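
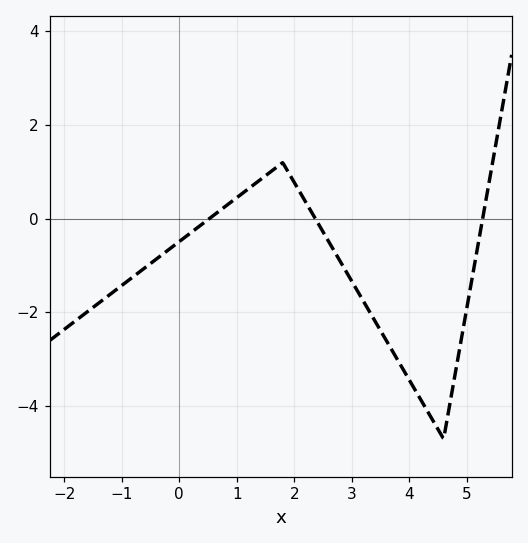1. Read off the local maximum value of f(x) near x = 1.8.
1.2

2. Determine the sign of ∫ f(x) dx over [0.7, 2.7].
positive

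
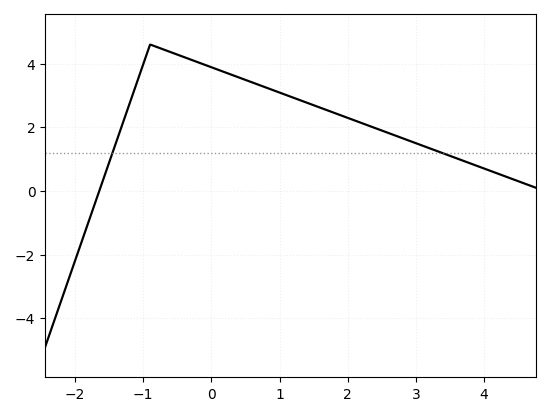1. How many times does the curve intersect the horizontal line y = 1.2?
2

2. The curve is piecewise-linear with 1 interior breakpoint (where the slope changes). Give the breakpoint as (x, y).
(-0.9, 4.6)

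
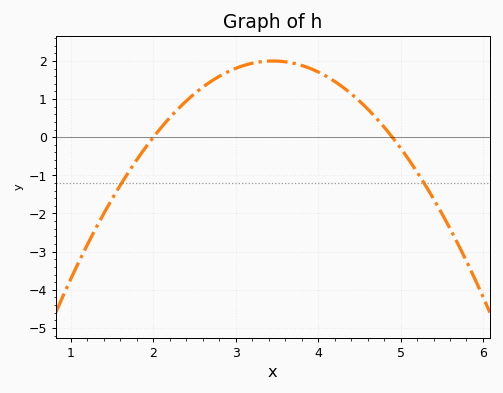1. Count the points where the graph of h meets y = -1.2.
2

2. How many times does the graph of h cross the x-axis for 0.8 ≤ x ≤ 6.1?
2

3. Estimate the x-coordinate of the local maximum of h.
3.5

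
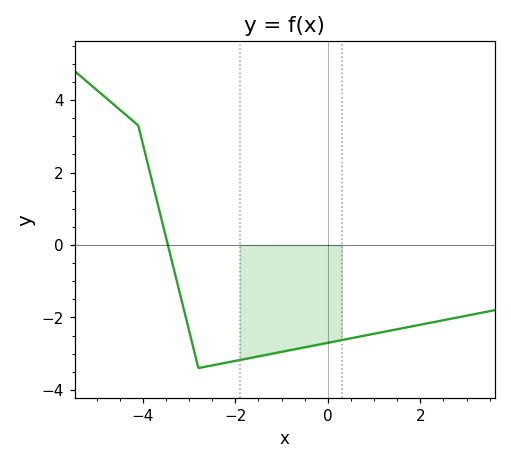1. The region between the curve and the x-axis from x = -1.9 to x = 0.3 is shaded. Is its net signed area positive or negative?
negative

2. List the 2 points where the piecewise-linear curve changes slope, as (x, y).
(-4.1, 3.3); (-2.8, -3.4)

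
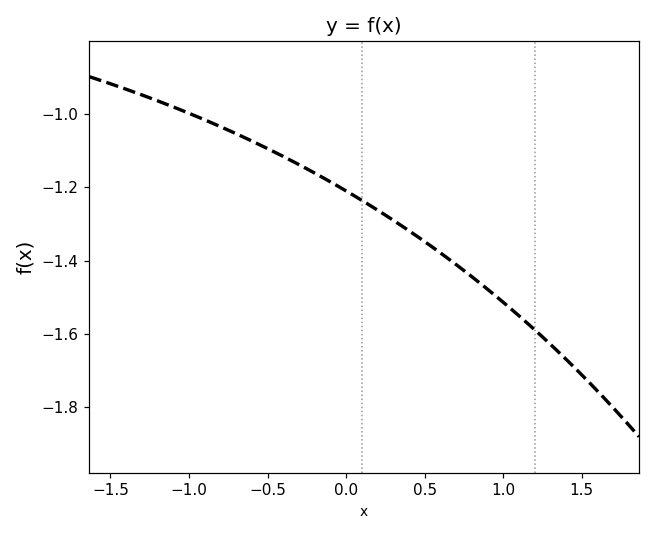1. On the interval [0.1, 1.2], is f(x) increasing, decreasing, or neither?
decreasing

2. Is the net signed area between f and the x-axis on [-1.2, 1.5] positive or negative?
negative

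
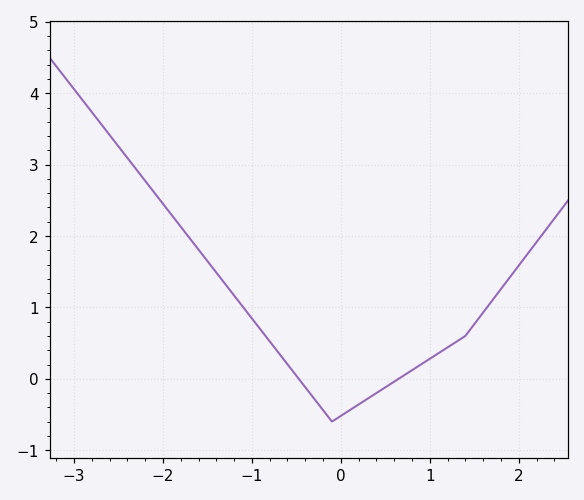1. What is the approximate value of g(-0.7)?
0.4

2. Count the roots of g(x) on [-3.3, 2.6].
2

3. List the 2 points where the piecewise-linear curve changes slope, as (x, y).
(-0.1, -0.6); (1.4, 0.6)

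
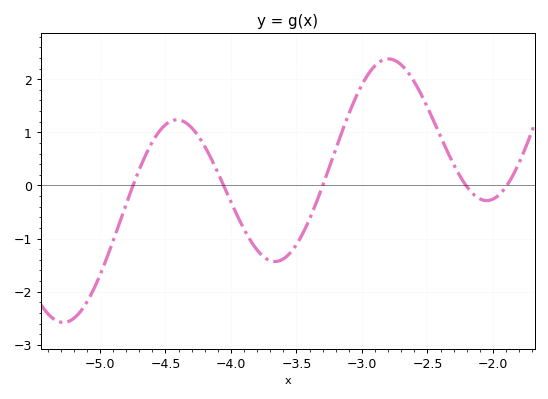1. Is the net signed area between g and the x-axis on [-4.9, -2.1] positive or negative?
positive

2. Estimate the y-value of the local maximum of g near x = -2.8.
2.4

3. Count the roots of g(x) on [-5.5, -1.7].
5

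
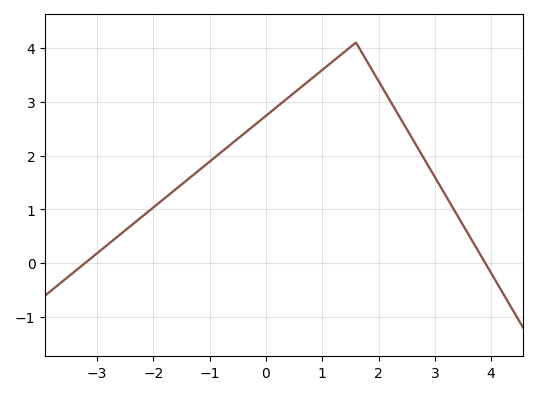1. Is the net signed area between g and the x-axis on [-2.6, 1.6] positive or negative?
positive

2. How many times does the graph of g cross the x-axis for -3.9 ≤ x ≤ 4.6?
2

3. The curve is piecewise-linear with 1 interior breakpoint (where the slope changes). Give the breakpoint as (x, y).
(1.6, 4.1)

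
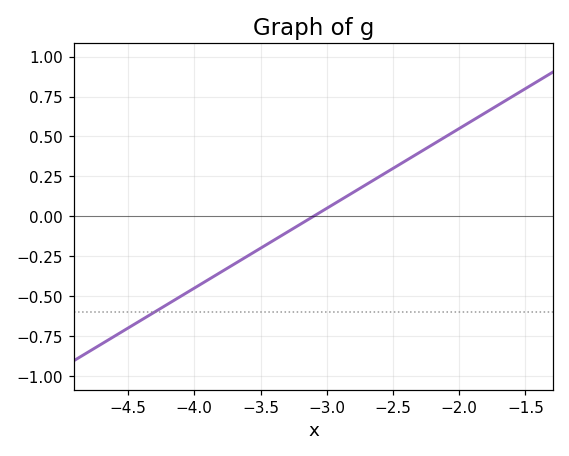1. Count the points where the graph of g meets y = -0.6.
1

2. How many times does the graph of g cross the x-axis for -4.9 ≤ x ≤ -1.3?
1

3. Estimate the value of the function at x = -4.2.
-0.55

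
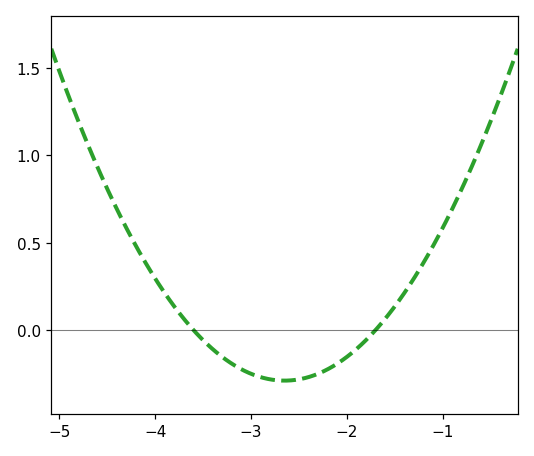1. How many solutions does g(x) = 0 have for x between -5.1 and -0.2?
2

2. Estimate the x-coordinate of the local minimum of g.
-2.7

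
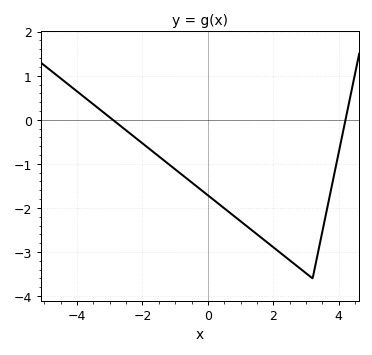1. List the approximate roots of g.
-3, 4.2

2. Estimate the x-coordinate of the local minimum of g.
3.2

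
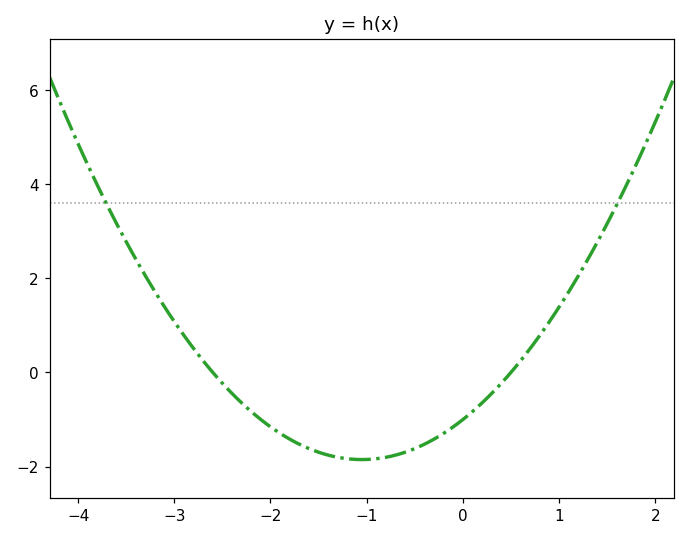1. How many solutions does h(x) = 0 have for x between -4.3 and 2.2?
2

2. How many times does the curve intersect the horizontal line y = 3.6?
2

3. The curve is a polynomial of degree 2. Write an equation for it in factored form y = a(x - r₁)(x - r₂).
y = 0.77(x + 2.6)(x - 0.5)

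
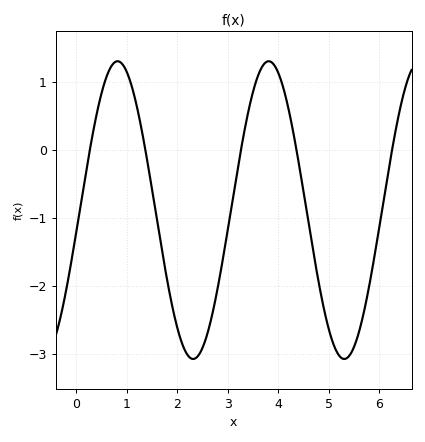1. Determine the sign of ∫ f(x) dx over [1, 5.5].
negative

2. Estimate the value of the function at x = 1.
1.14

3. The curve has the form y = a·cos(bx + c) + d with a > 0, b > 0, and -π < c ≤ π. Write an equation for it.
y = 2.19cos(2.1x - 1.72) - 0.89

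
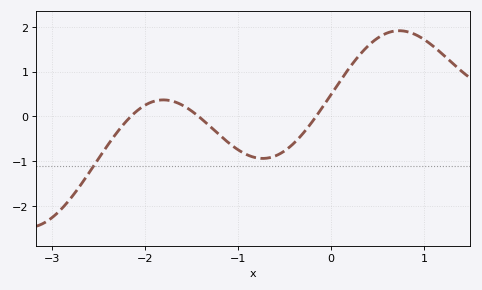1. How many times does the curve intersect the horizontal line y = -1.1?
1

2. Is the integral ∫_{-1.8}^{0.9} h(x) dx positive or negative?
positive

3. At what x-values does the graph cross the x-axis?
-2.15, -1.42, -0.16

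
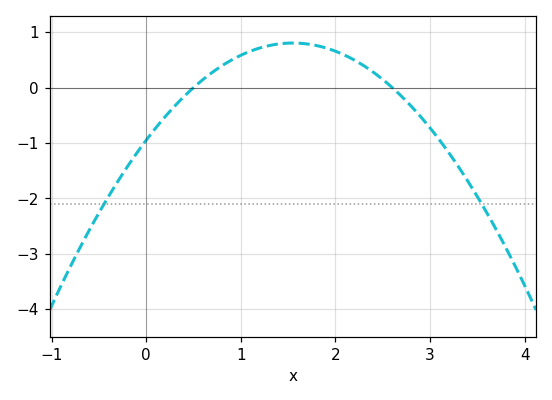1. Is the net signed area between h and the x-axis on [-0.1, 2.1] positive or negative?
positive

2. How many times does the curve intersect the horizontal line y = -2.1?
2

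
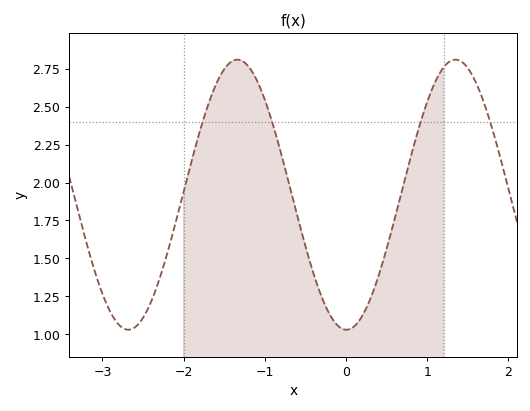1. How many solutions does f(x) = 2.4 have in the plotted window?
4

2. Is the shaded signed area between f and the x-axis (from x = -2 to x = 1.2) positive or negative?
positive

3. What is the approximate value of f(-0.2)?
1.15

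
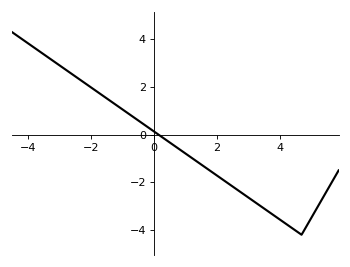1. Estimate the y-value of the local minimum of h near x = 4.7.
-4.2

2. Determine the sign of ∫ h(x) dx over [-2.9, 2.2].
positive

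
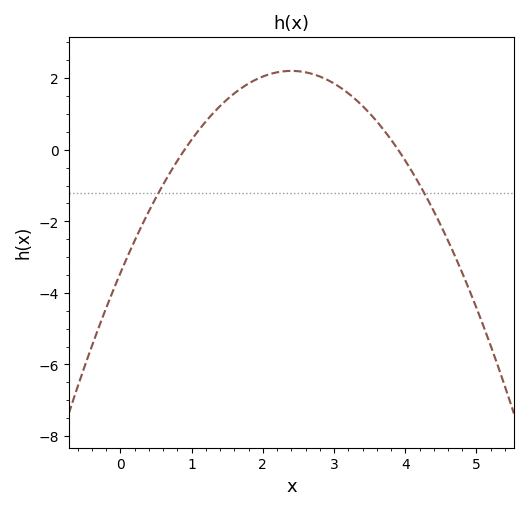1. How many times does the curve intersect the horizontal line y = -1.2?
2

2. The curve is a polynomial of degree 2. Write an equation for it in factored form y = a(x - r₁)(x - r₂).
y = -0.98(x - 0.9)(x - 3.9)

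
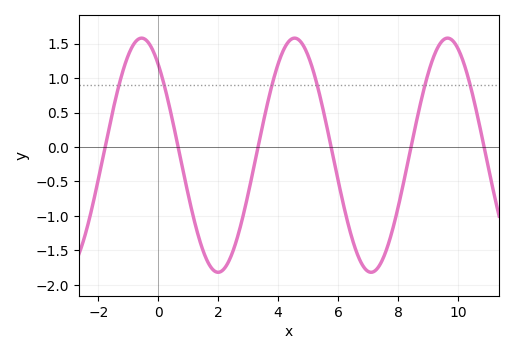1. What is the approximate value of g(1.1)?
-0.892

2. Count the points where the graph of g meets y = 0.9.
6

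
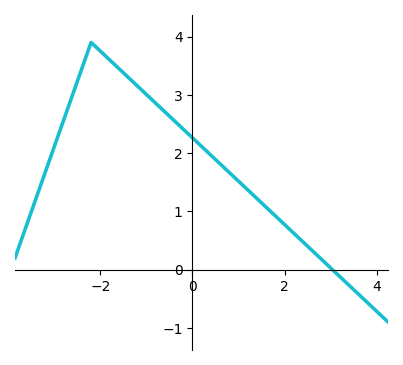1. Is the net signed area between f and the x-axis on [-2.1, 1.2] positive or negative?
positive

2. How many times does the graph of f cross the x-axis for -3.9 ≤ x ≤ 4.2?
1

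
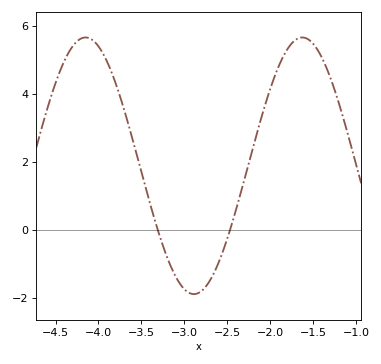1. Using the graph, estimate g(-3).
-1.8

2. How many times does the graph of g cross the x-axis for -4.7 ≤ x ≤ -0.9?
2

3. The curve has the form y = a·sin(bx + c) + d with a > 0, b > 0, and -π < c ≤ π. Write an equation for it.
y = 3.77sin(2.5x - 0.66) + 1.88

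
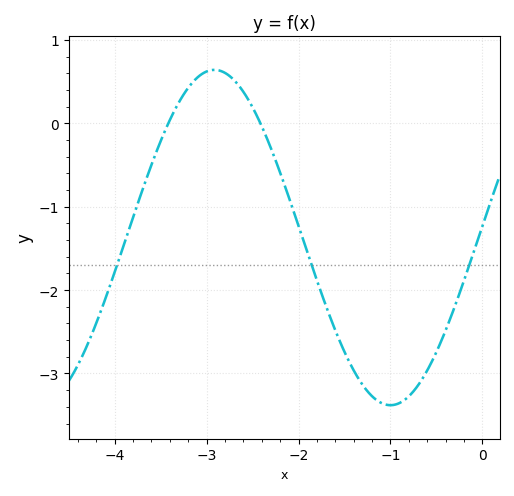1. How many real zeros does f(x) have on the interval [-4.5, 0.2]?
2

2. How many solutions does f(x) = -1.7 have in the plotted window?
3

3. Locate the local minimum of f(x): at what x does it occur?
-1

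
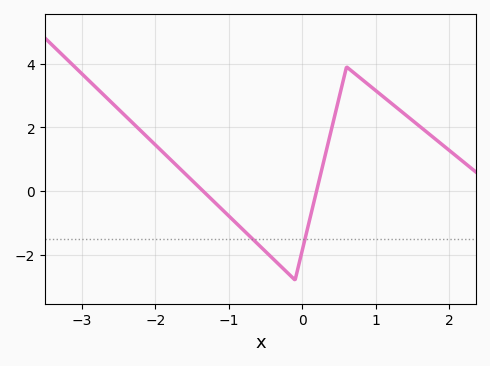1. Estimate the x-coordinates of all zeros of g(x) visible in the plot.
-1.35, 0.193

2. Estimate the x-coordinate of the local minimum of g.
-0.1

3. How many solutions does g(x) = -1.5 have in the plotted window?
2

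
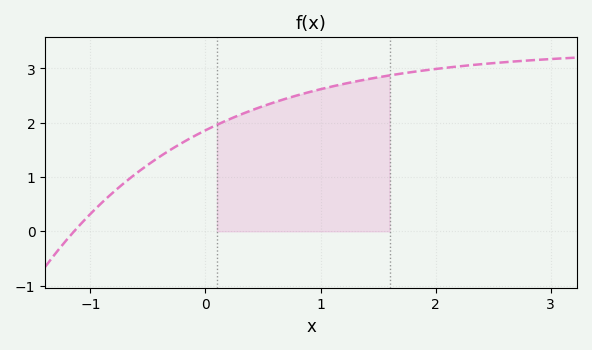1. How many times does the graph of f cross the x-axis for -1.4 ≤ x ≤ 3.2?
1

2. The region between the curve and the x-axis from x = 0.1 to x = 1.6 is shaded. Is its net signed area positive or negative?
positive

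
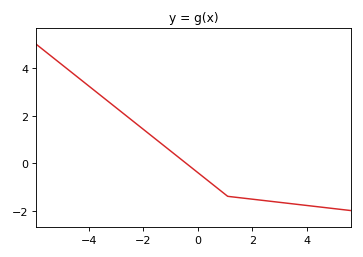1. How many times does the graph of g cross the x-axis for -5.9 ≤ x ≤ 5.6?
1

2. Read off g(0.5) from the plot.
-0.9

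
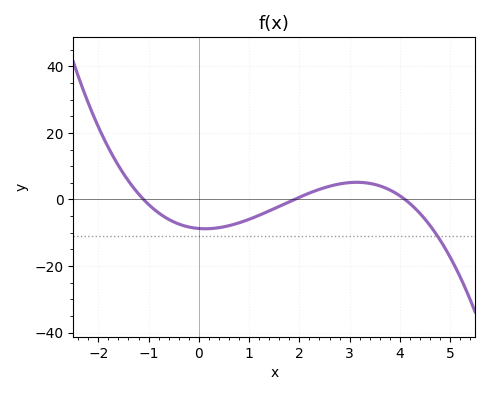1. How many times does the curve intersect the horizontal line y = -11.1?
1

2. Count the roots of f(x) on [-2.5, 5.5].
3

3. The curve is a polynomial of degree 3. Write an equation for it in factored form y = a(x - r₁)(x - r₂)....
y = -1.02(x + 1.1)(x - 1.9)(x - 4.1)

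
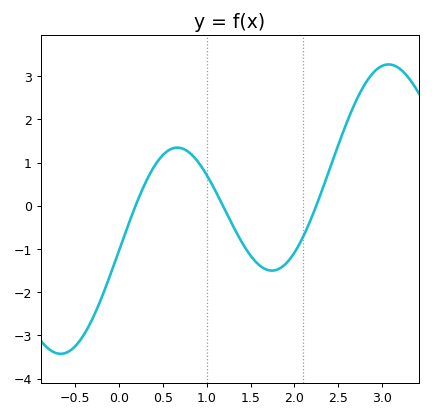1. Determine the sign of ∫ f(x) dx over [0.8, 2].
negative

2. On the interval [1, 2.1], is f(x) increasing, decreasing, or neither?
neither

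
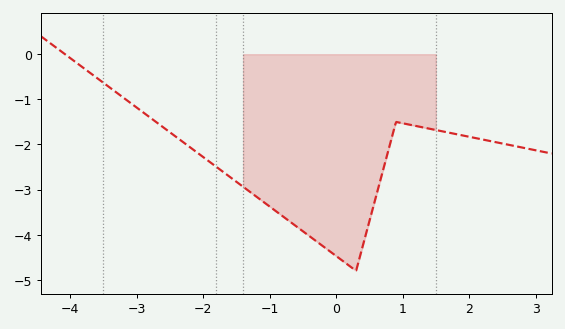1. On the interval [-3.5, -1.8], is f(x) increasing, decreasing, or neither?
decreasing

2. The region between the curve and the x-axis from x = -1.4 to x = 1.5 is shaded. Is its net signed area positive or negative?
negative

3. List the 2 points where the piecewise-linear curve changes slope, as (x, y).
(0.3, -4.8); (0.9, -1.5)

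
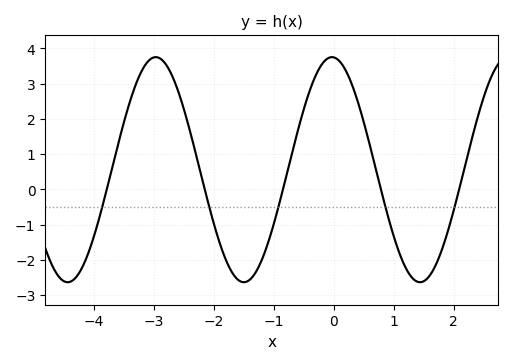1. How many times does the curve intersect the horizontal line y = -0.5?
5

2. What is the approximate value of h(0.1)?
3.63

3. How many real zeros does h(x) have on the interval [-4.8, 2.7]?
5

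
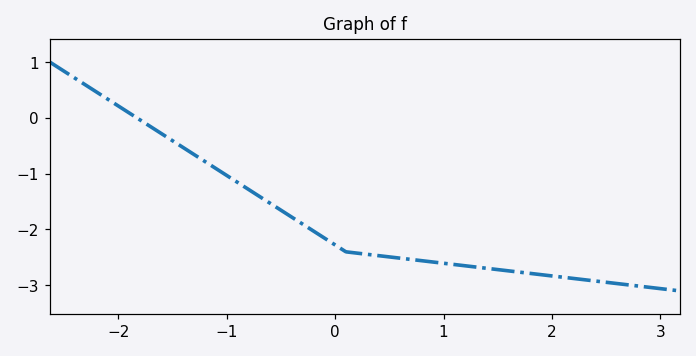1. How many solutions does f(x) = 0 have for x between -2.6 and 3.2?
1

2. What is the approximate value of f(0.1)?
-2.4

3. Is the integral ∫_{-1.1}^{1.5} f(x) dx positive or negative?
negative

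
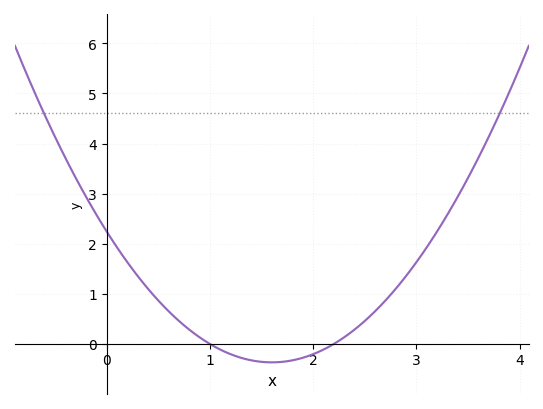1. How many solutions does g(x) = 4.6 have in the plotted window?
2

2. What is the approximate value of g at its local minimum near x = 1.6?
-0.4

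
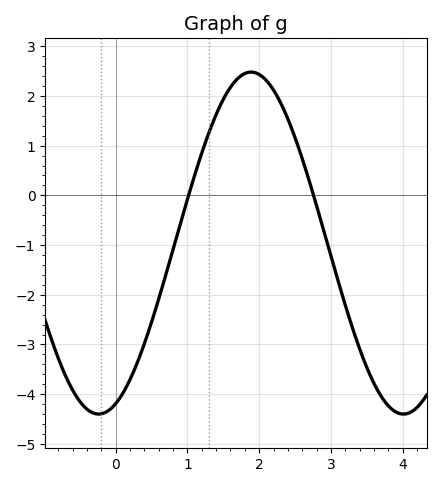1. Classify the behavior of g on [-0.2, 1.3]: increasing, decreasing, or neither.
increasing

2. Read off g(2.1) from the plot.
2.3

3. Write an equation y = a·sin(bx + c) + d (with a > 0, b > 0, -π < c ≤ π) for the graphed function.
y = 3.44sin(1.5x - 1.2) - 0.96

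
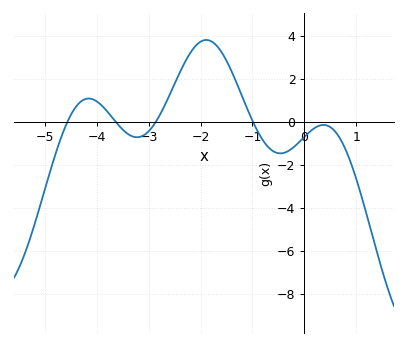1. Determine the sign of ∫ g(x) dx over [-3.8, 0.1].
positive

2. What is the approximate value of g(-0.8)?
-0.8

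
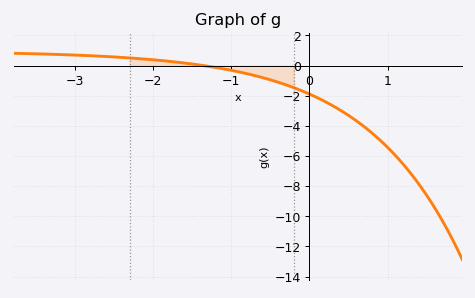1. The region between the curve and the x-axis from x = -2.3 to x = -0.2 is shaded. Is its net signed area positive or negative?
negative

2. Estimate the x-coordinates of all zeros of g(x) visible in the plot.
-1.4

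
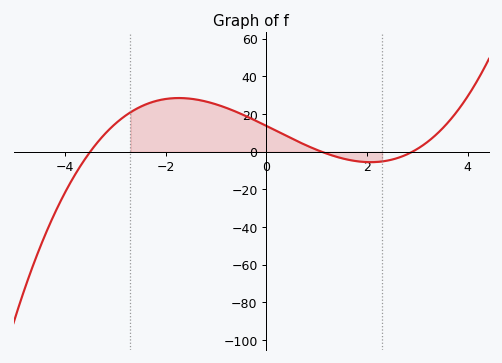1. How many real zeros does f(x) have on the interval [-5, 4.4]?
3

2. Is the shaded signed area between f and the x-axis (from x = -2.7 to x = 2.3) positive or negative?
positive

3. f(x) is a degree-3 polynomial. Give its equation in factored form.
y = 1.23(x + 3.5)(x - 1.1)(x - 2.9)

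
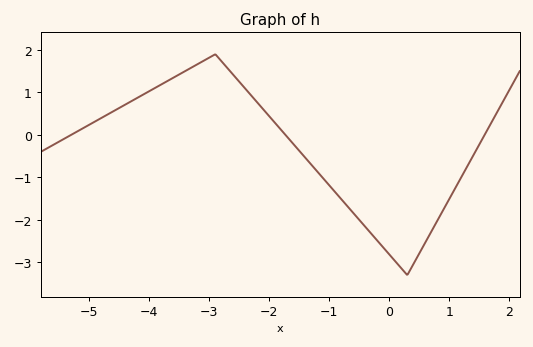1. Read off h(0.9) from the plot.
-1.76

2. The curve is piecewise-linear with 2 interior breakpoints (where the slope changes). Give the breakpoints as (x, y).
(-2.9, 1.9); (0.3, -3.3)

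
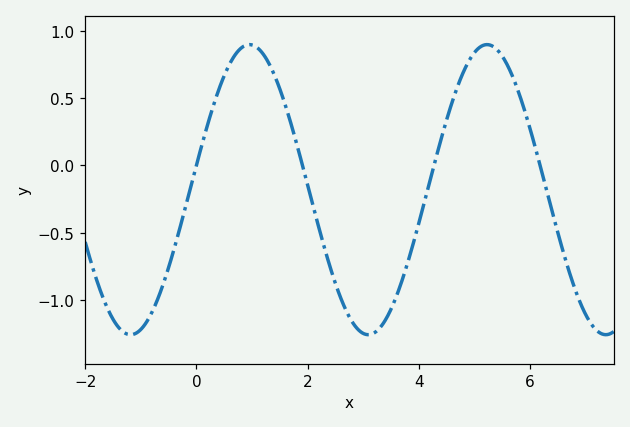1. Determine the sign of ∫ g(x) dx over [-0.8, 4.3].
negative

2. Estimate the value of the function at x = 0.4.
0.55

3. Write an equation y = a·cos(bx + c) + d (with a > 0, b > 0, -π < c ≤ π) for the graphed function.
y = 1.08cos(1.5x - 1.4) - 0.18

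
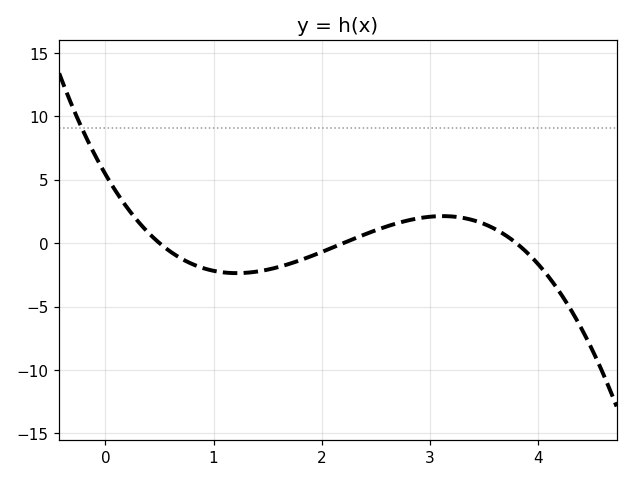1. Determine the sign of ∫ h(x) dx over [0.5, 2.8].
negative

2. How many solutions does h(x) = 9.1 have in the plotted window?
1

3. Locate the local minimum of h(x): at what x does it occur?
1.2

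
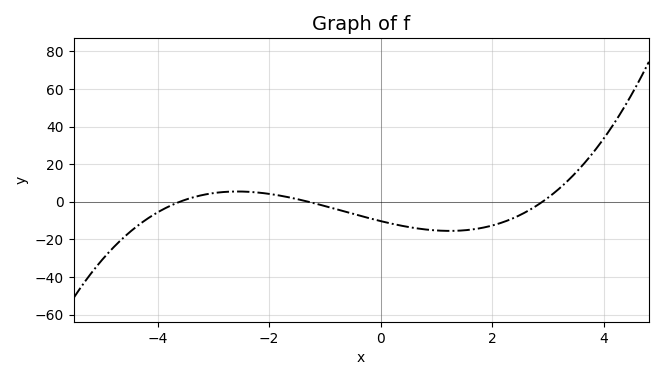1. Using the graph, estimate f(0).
-10.3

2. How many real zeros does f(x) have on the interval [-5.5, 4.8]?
3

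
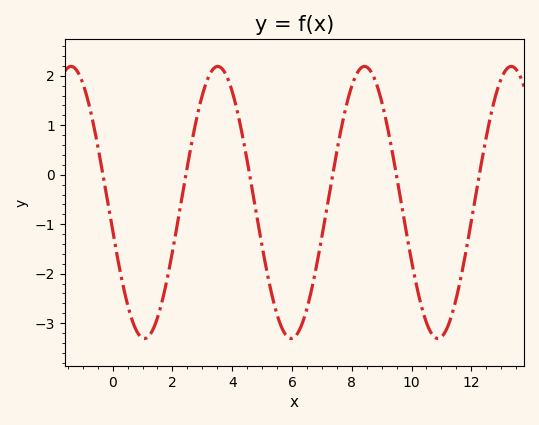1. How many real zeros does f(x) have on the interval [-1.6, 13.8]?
6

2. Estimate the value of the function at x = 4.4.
0.6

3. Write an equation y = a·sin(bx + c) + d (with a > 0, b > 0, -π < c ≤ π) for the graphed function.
y = 2.75sin(1.3x - 2.9) - 0.56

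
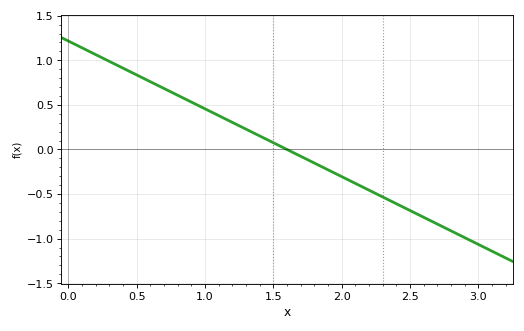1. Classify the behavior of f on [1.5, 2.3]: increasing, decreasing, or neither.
decreasing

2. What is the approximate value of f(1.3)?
0.228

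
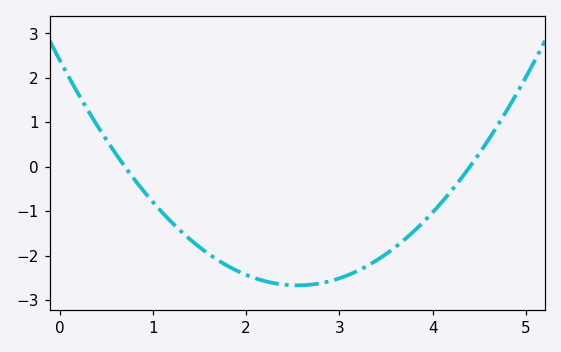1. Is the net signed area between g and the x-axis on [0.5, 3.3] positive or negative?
negative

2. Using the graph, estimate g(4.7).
0.9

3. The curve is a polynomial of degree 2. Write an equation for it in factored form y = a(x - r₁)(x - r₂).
y = 0.78(x - 0.7)(x - 4.4)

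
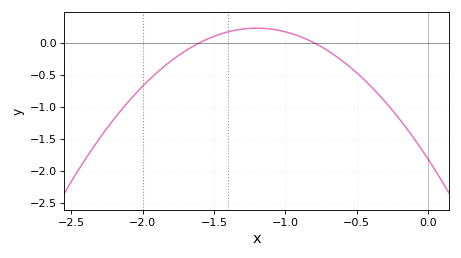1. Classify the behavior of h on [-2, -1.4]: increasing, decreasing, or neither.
increasing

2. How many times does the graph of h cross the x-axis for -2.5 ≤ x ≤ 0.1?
2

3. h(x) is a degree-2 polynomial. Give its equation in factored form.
y = -1.42(x + 1.6)(x + 0.8)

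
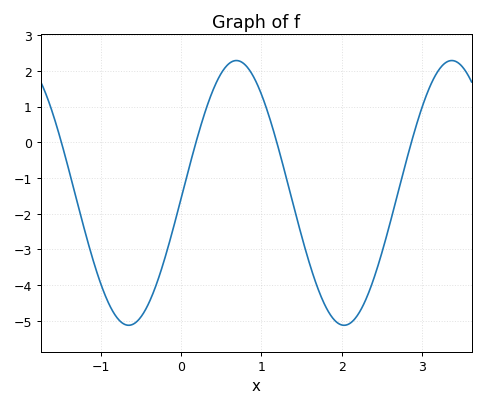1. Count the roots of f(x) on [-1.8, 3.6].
4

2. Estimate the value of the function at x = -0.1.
-2.4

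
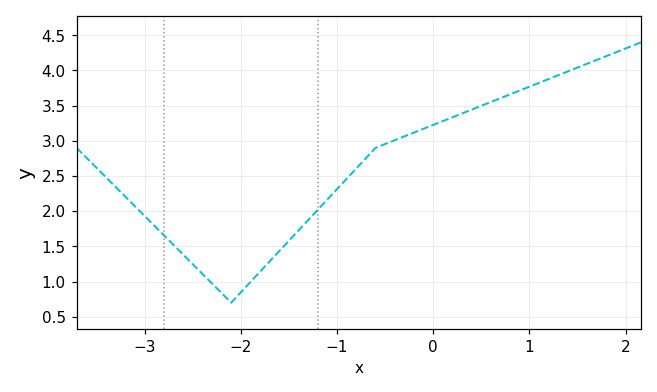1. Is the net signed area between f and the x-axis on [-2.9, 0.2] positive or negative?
positive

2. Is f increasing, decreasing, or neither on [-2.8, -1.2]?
neither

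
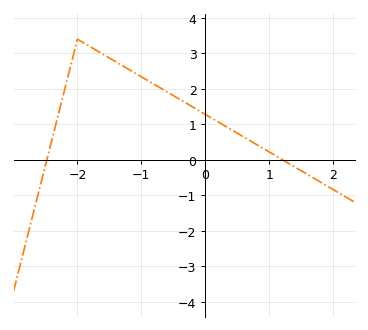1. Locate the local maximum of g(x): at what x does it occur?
-2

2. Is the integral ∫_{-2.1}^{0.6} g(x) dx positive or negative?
positive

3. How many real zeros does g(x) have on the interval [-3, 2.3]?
2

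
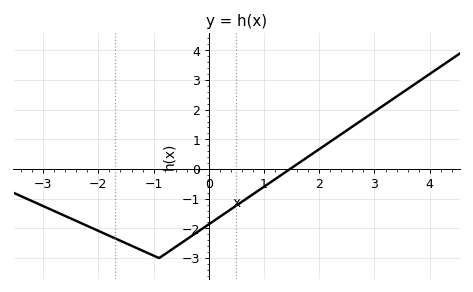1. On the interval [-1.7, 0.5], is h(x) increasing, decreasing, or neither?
neither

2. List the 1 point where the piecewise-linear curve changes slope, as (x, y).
(-0.9, -3)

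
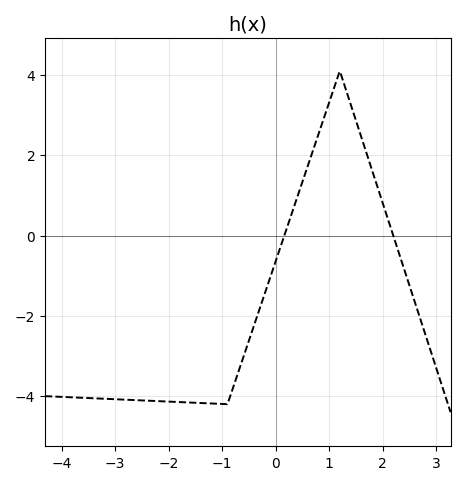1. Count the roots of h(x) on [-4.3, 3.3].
2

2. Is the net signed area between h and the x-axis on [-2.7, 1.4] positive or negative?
negative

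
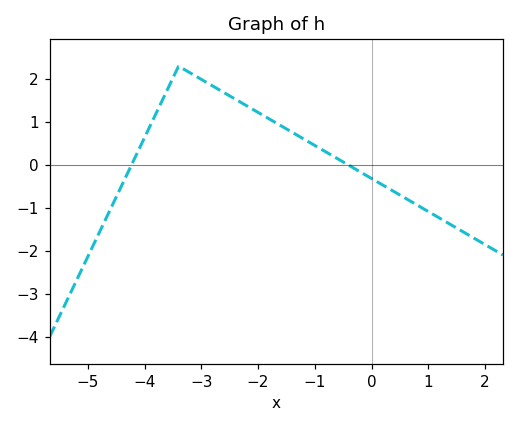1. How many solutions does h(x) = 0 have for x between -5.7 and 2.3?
2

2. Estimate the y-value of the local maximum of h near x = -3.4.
2.3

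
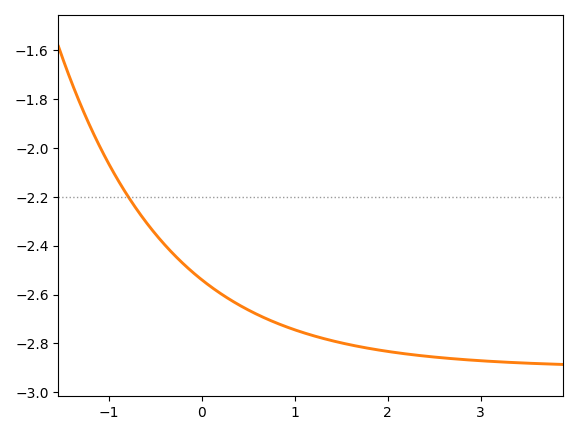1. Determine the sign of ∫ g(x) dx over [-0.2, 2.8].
negative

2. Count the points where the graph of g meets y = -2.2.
1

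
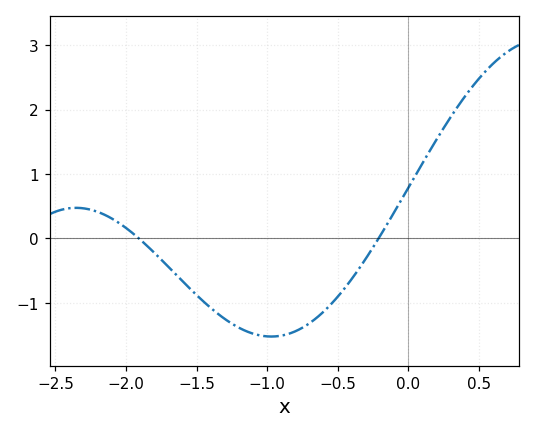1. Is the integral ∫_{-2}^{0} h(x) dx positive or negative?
negative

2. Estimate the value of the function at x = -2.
0.163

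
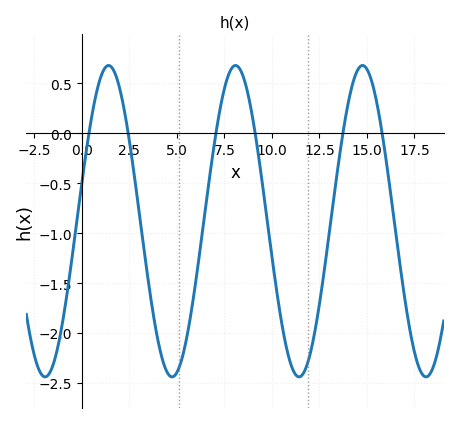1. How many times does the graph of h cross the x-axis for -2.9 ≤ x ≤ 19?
6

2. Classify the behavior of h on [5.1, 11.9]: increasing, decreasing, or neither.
neither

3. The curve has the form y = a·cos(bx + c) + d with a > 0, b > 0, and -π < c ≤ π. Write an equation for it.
y = 1.56cos(0.94x - 1.32) - 0.88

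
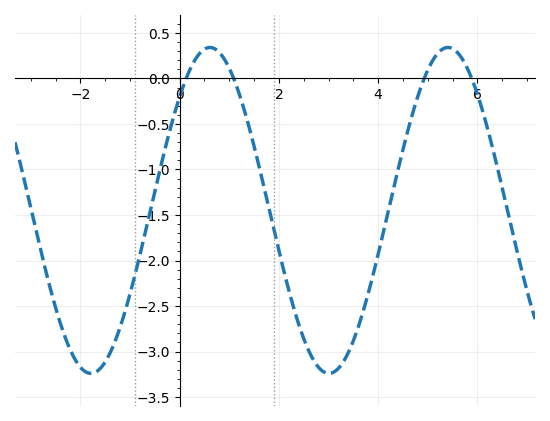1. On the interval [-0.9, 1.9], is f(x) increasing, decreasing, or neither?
neither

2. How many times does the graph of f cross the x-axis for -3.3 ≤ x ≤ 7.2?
4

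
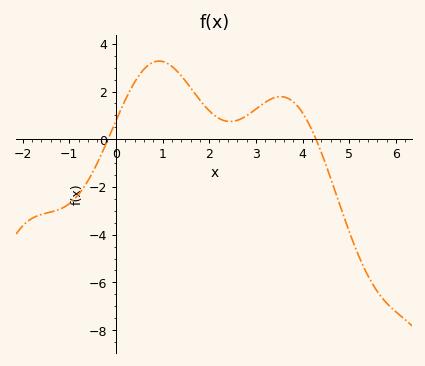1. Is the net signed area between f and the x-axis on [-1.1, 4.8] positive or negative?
positive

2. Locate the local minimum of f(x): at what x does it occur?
2.4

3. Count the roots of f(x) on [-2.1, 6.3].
2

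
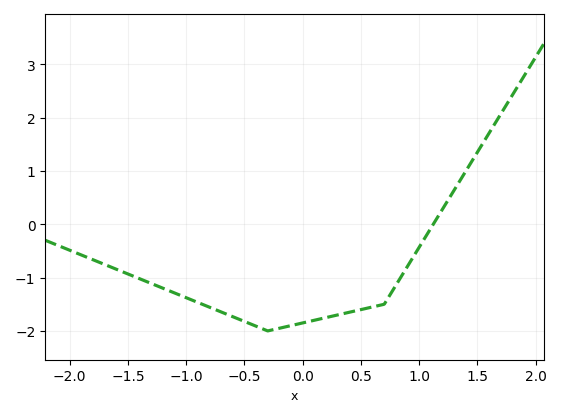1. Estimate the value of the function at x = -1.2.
-1.2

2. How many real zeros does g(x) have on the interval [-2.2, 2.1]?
1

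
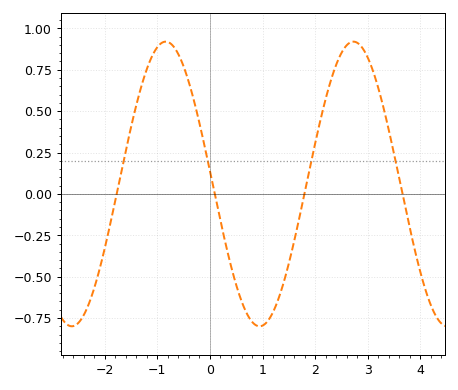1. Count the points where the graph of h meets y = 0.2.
4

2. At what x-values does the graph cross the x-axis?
-1.8, 0.1, 1.8, 3.7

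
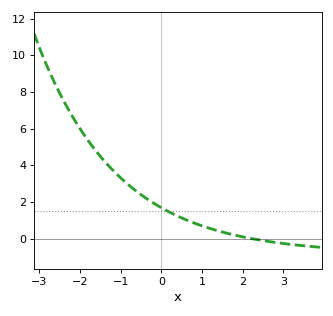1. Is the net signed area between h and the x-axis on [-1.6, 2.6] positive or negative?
positive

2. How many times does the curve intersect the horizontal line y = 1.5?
1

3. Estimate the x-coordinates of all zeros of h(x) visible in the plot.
2.2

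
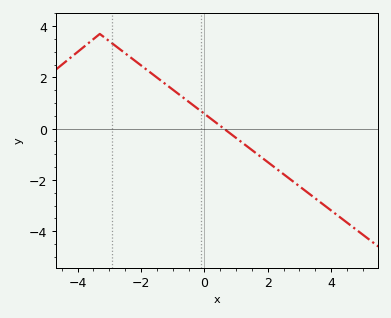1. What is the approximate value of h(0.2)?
0.394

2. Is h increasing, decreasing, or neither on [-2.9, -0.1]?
decreasing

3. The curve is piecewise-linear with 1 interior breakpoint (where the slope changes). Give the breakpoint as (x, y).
(-3.3, 3.7)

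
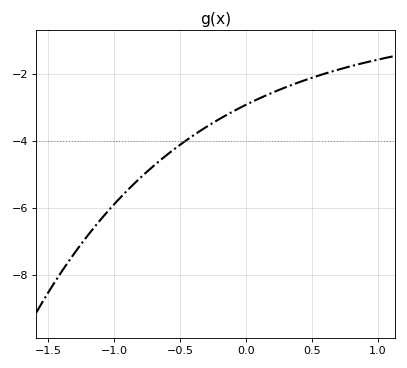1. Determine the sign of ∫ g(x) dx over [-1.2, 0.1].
negative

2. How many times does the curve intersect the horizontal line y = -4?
1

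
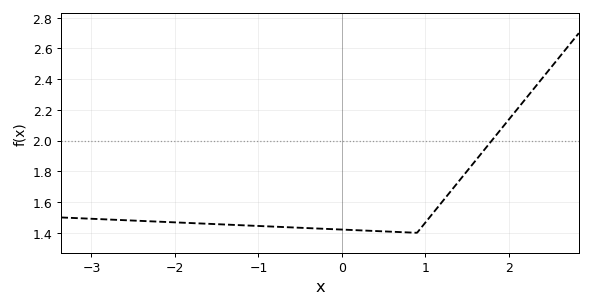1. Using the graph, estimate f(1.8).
2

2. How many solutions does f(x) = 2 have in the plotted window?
1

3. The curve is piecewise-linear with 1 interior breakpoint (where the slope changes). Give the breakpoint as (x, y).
(0.9, 1.4)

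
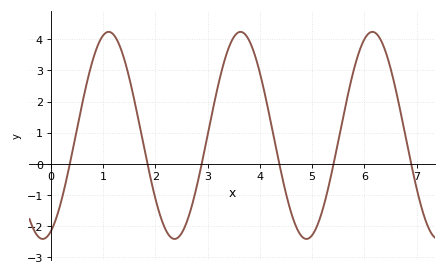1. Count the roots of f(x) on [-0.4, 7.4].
6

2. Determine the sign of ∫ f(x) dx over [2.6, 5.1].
positive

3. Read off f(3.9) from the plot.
3.52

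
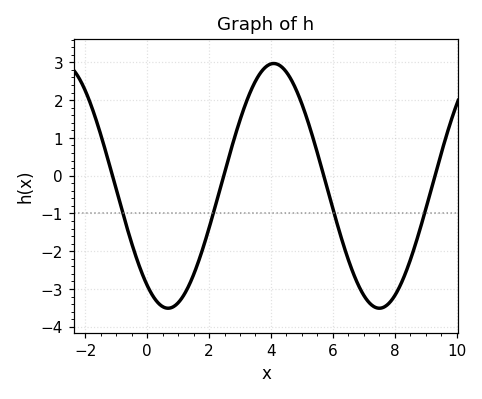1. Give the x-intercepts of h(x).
-1.2, 2.4, 5.8, 9.4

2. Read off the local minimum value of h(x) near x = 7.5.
-3.5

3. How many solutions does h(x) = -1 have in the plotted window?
4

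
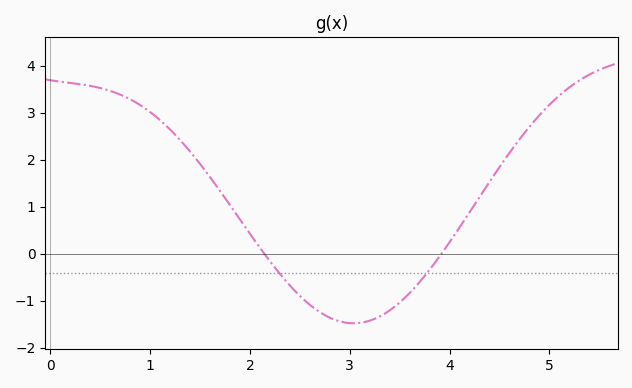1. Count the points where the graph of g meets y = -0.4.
2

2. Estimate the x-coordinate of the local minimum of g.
3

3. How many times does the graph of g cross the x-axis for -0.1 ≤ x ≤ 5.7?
2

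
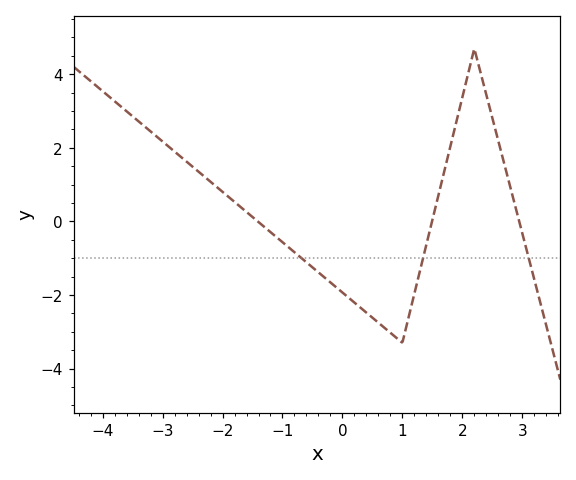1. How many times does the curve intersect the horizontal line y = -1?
3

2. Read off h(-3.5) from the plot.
2.8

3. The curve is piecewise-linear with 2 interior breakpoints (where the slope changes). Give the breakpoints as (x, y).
(1, -3.3); (2.2, 4.7)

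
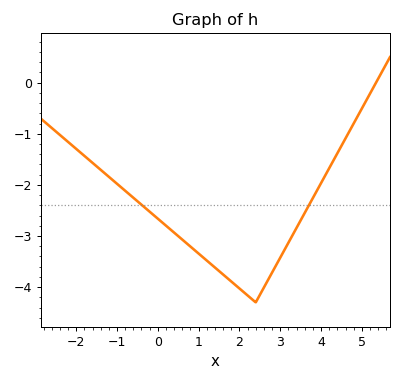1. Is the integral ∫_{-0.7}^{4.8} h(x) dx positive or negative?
negative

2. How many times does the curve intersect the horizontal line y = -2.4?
2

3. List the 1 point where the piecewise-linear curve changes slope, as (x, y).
(2.4, -4.3)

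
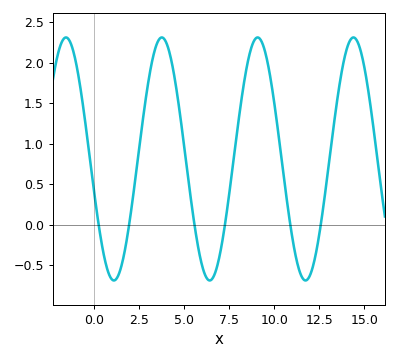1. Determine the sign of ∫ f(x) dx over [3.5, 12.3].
positive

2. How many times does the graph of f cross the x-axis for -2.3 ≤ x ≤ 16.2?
6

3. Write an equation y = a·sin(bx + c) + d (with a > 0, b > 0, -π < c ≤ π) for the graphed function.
y = 1.5sin(1.18x - 2.86) + 0.81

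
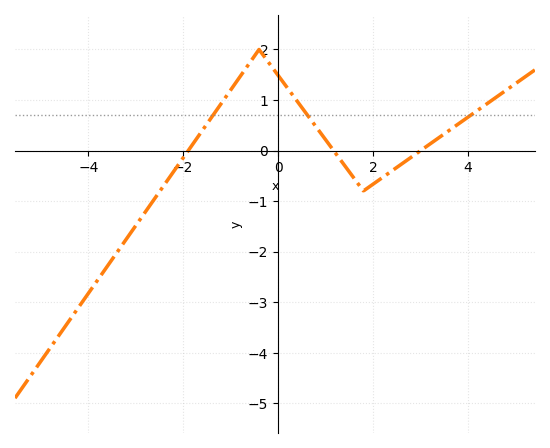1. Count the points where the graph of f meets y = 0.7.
3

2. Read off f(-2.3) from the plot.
-0.5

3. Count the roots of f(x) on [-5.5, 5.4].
3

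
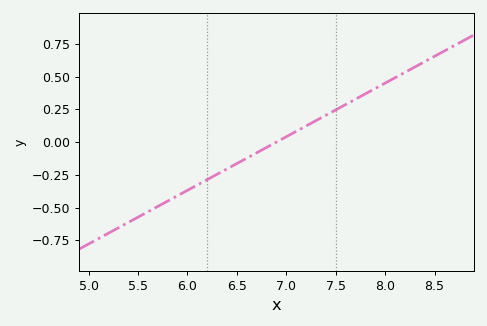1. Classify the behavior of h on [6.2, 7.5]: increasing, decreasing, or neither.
increasing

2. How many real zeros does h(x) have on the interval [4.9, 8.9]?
1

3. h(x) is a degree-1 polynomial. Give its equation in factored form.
y = 0.41(x - 6.9)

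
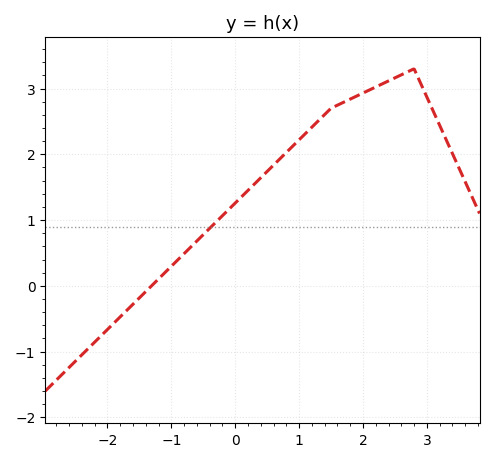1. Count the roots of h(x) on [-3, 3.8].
1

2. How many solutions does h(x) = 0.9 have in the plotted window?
1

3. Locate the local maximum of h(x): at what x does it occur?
2.8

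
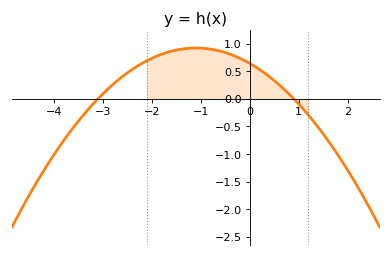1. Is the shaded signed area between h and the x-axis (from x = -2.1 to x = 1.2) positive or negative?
positive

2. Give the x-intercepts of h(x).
-3, 0.8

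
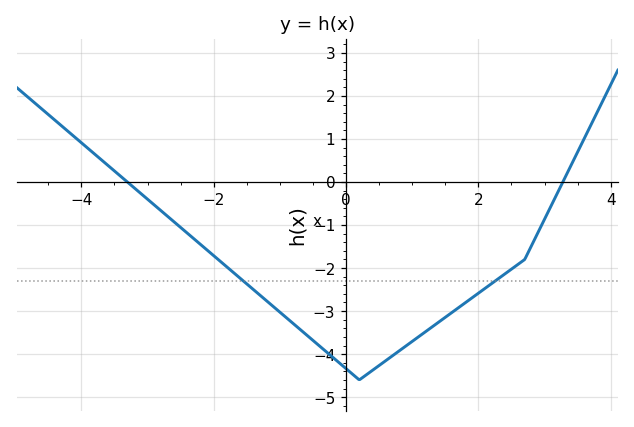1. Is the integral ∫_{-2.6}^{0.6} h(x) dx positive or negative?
negative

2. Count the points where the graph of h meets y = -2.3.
2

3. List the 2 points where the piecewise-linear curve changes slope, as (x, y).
(0.2, -4.6); (2.7, -1.8)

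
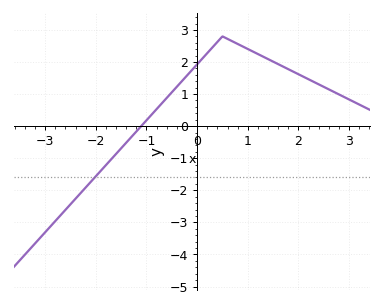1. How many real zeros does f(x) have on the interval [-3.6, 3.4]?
1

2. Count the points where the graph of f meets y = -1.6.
1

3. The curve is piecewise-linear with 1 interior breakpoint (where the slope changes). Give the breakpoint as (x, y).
(0.5, 2.8)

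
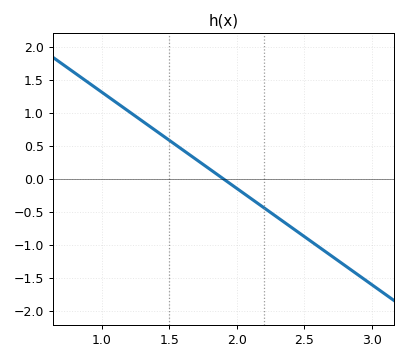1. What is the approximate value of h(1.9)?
0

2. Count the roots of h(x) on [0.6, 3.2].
1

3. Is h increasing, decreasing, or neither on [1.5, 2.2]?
decreasing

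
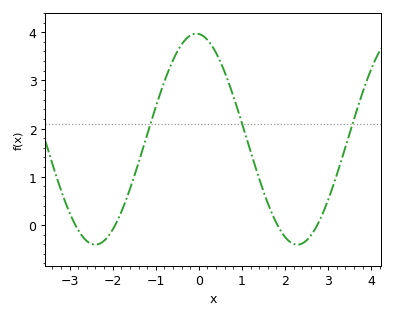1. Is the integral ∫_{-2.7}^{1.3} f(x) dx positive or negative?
positive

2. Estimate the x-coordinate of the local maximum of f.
-0.06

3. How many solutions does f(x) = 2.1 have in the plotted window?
3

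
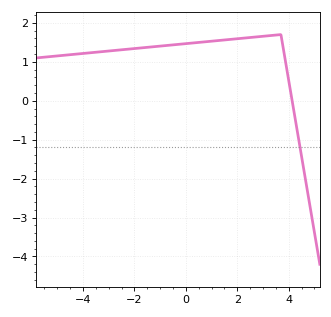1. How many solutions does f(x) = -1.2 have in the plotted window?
1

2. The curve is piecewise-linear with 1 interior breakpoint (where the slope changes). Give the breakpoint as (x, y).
(3.7, 1.7)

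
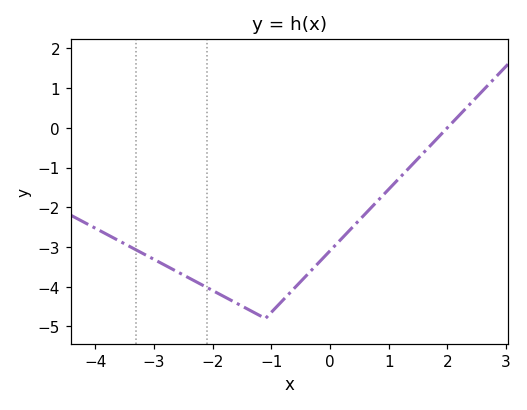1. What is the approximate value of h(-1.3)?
-4.64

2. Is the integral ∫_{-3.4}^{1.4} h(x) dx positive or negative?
negative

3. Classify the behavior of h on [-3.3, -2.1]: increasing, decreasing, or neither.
decreasing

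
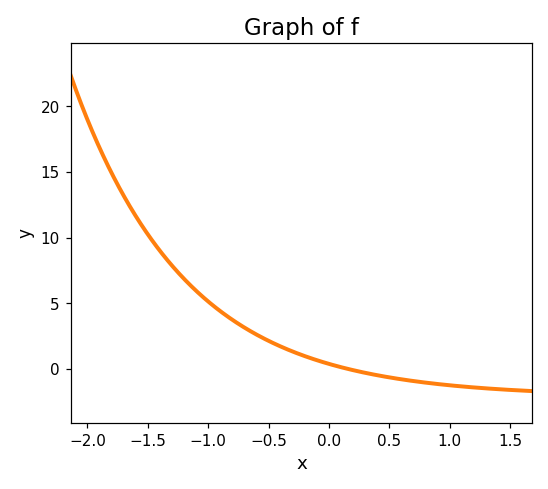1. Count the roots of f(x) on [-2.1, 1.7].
1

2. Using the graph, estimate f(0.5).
-0.638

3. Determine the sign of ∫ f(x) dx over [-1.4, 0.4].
positive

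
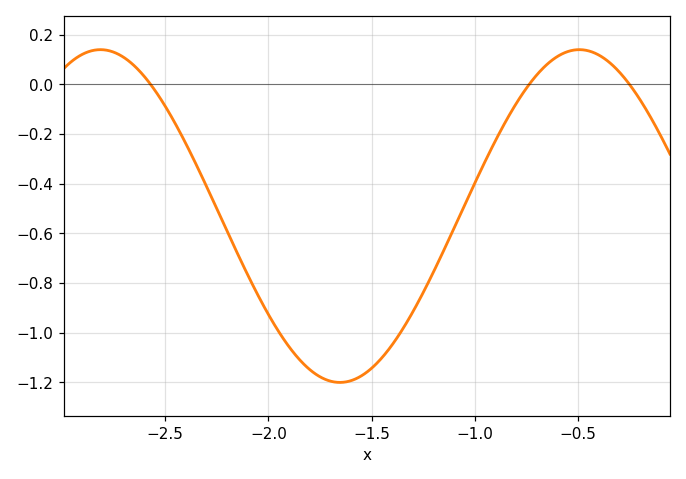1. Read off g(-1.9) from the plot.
-1.06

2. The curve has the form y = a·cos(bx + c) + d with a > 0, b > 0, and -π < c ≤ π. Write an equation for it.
y = 0.67cos(2.71x + 1.34) - 0.53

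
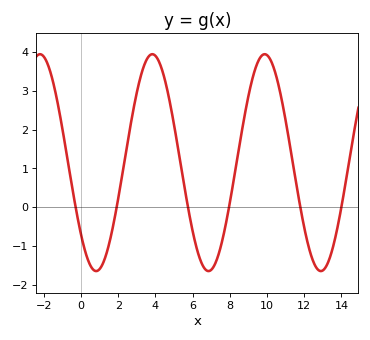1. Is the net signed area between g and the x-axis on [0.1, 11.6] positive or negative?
positive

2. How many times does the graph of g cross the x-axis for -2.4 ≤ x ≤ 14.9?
6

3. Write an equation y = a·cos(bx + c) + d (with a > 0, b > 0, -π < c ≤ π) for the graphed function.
y = 2.8cos(1x + 2.3) + 1.15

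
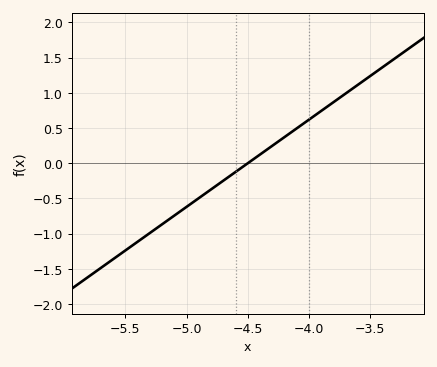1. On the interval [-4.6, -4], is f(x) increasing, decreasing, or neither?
increasing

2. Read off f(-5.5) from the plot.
-1.24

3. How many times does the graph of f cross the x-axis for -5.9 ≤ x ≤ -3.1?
1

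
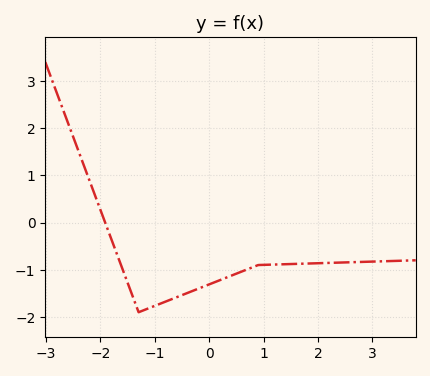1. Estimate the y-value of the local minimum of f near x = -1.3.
-1.9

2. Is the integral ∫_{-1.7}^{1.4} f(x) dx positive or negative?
negative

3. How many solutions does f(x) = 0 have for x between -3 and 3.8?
1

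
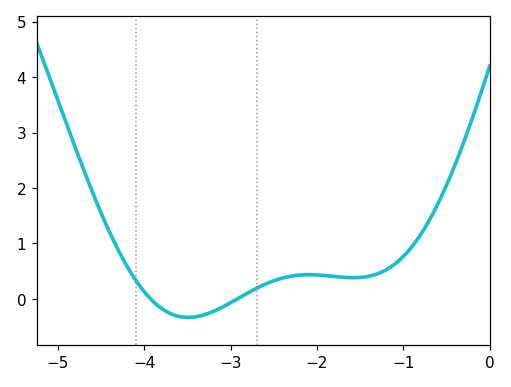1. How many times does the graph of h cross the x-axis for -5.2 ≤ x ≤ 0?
2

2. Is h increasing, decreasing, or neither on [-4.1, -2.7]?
neither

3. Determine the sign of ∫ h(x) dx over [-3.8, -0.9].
positive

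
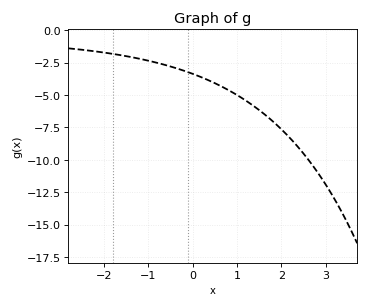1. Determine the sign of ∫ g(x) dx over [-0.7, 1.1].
negative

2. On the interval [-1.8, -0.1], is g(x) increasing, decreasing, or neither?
decreasing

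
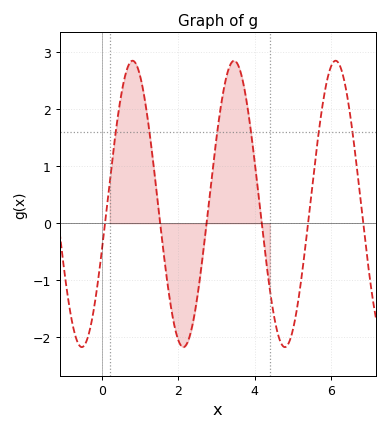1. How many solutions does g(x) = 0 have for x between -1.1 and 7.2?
6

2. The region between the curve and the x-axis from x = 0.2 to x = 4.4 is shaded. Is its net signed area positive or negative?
positive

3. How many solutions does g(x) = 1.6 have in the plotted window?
6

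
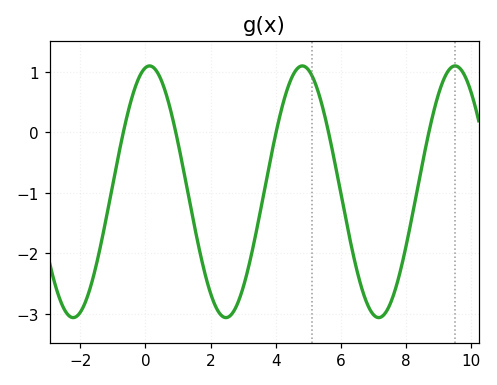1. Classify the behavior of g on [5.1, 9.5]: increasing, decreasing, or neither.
neither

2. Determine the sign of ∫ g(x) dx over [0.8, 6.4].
negative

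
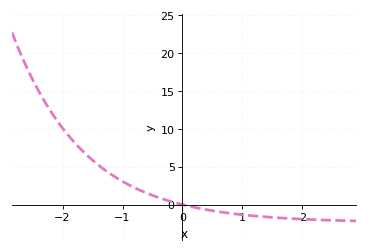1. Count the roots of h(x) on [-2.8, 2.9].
1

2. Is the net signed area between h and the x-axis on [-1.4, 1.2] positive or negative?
positive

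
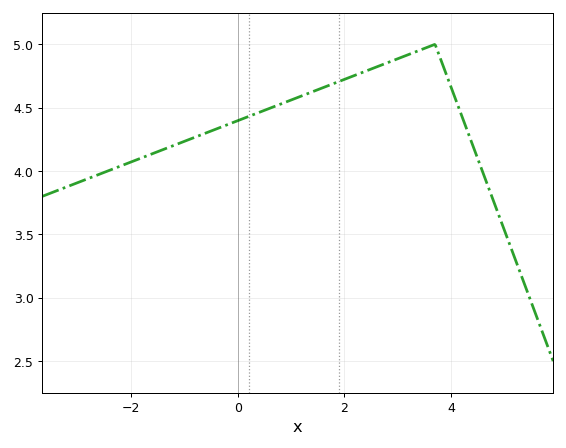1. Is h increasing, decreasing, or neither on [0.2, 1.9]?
increasing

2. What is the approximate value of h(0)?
4.4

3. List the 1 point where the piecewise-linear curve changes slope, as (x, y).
(3.7, 5)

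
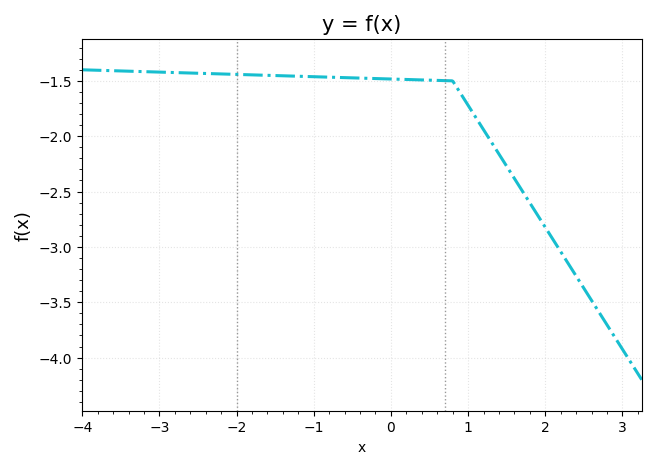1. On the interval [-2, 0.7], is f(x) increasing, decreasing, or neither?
decreasing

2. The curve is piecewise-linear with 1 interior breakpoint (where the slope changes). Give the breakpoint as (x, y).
(0.8, -1.5)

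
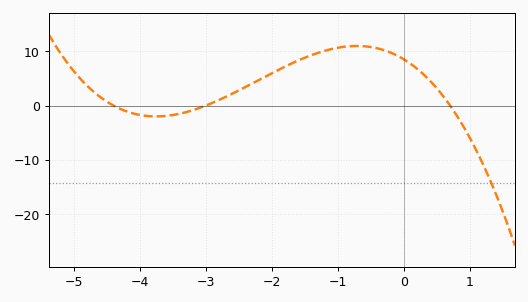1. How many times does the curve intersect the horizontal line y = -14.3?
1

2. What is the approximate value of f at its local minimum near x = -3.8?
-2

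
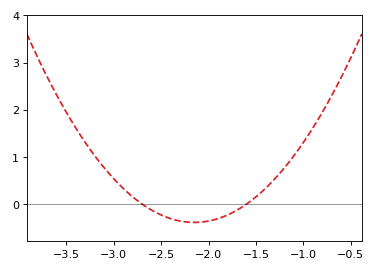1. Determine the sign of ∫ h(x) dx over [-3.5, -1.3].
positive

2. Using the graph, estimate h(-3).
0.538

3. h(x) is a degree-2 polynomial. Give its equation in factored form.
y = 1.28(x + 2.7)(x + 1.6)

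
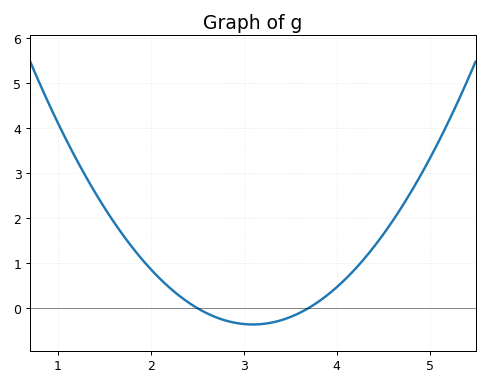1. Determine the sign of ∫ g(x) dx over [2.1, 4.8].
positive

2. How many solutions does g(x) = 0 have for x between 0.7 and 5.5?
2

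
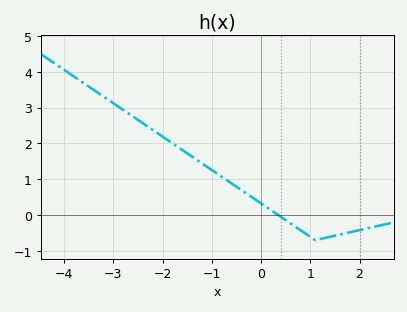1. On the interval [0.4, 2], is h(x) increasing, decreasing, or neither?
neither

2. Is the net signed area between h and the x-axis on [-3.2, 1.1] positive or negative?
positive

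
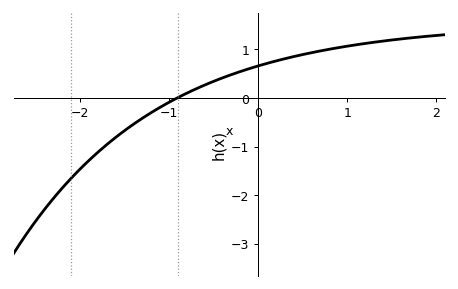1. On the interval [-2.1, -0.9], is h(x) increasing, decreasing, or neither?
increasing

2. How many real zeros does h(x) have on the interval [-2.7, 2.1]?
1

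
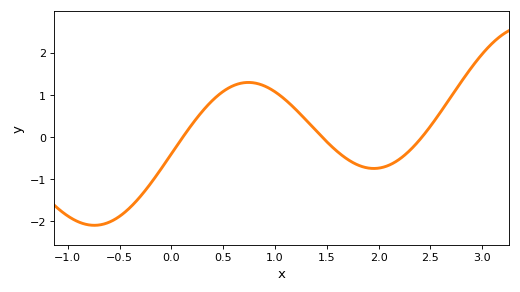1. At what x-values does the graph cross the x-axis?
0.1, 1.5, 2.4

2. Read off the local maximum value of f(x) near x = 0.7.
1.3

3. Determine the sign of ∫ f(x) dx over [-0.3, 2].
positive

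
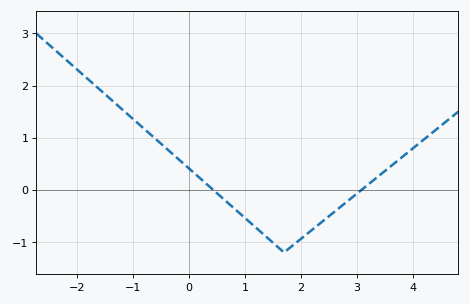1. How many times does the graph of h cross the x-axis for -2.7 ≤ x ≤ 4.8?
2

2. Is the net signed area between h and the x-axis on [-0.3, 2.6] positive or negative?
negative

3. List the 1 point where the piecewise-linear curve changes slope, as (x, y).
(1.7, -1.2)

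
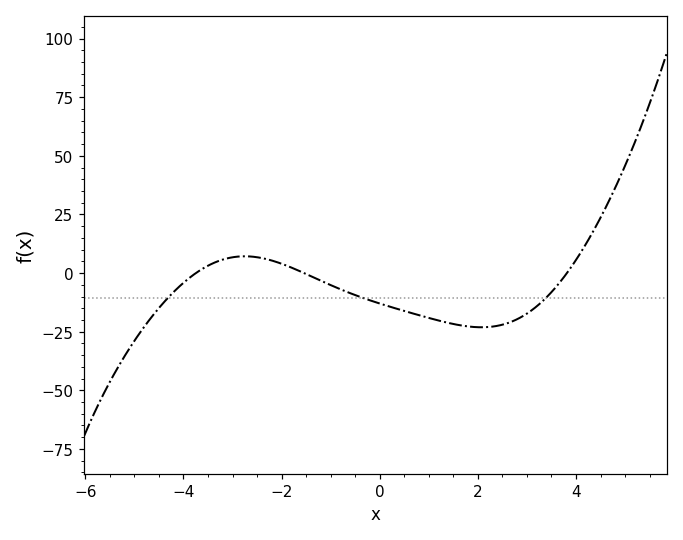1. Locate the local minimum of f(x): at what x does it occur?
2.07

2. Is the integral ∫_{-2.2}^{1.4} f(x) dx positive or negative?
negative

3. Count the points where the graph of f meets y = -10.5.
3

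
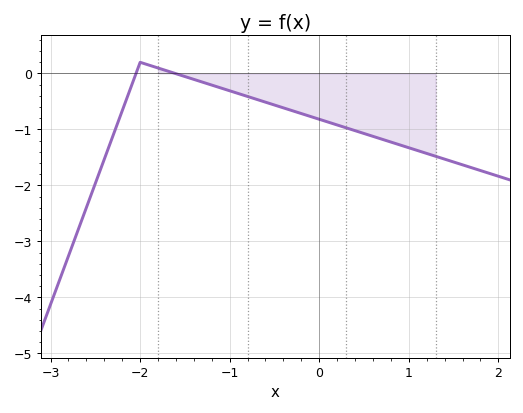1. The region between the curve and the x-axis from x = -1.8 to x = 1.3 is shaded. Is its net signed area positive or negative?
negative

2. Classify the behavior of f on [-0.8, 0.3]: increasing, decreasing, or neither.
decreasing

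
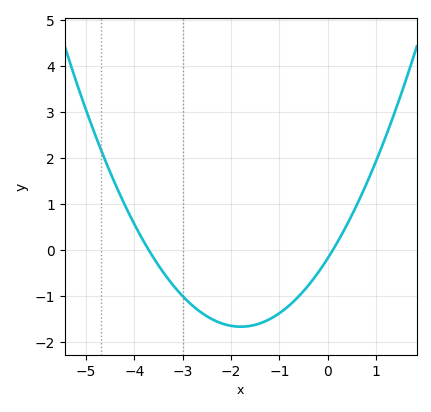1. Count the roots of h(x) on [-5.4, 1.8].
2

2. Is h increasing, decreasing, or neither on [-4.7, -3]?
decreasing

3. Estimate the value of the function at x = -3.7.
0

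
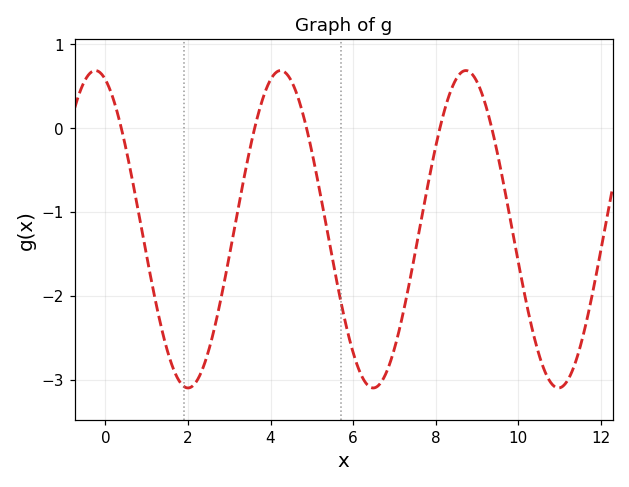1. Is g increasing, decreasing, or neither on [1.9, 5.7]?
neither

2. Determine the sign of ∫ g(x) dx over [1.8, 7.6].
negative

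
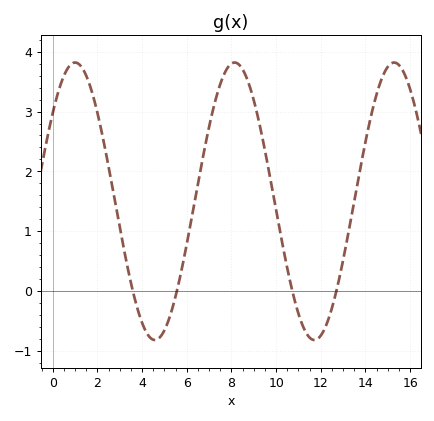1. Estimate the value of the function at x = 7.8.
3.72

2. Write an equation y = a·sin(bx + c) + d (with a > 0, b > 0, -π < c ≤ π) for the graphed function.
y = 2.32sin(0.88x + 0.69) + 1.5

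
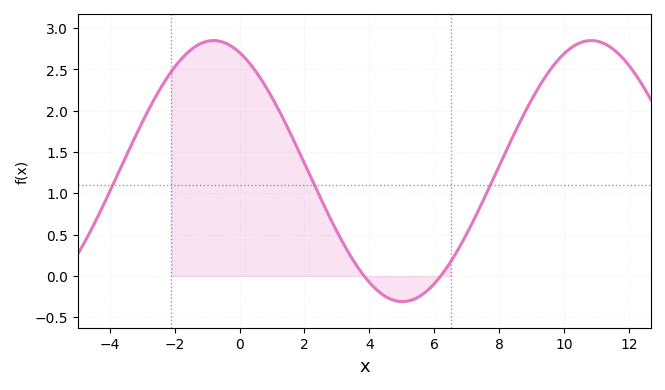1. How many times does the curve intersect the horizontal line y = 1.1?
3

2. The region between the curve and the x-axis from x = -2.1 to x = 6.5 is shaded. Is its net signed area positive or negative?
positive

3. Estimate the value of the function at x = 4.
-0.077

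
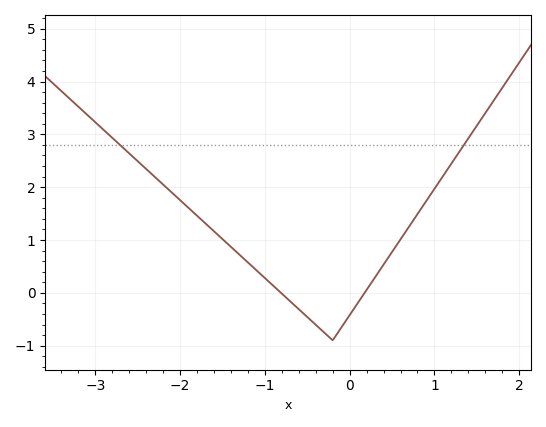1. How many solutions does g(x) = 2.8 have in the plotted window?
2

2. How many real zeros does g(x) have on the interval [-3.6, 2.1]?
2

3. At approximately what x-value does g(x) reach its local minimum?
-0.2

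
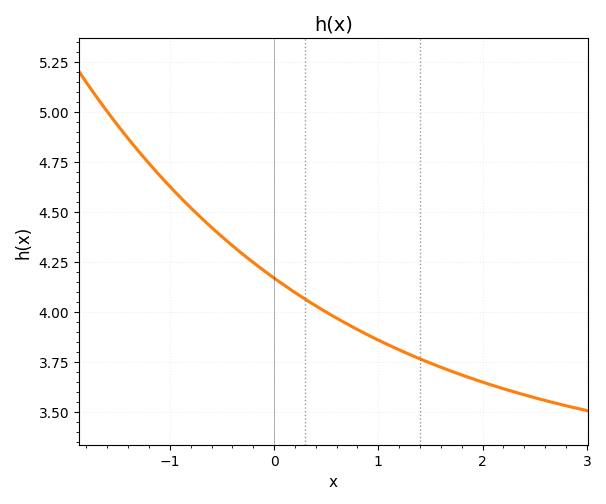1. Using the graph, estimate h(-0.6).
4.42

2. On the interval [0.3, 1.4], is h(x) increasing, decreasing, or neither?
decreasing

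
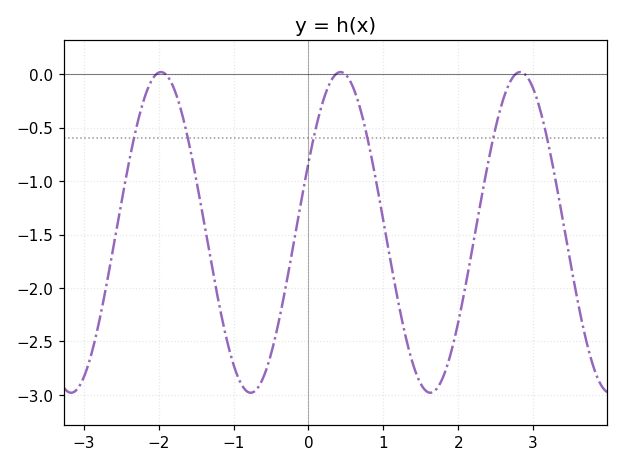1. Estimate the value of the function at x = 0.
-0.85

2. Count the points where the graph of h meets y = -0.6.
6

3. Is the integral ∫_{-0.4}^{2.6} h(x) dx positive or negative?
negative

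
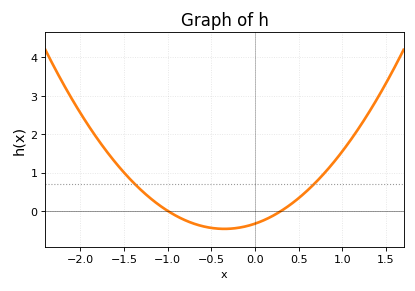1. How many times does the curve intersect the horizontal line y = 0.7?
2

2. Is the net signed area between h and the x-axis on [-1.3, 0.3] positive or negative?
negative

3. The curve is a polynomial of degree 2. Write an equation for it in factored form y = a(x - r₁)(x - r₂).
y = 1.11(x + 1)(x - 0.3)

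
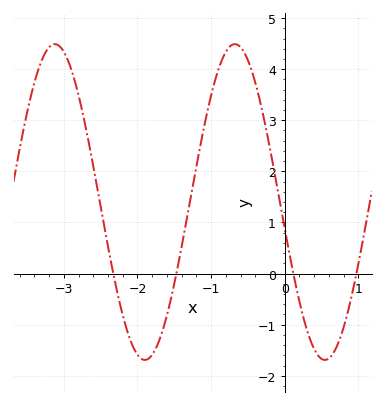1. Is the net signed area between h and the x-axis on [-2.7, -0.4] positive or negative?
positive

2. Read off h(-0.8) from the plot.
4.3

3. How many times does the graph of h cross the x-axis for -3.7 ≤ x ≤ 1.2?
4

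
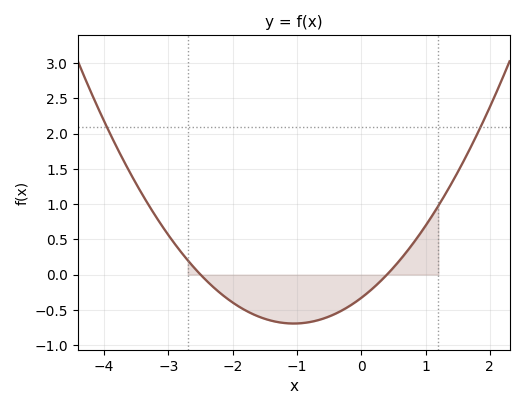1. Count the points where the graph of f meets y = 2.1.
2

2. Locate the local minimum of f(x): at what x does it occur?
-1.05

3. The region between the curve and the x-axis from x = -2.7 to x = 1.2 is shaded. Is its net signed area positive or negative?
negative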